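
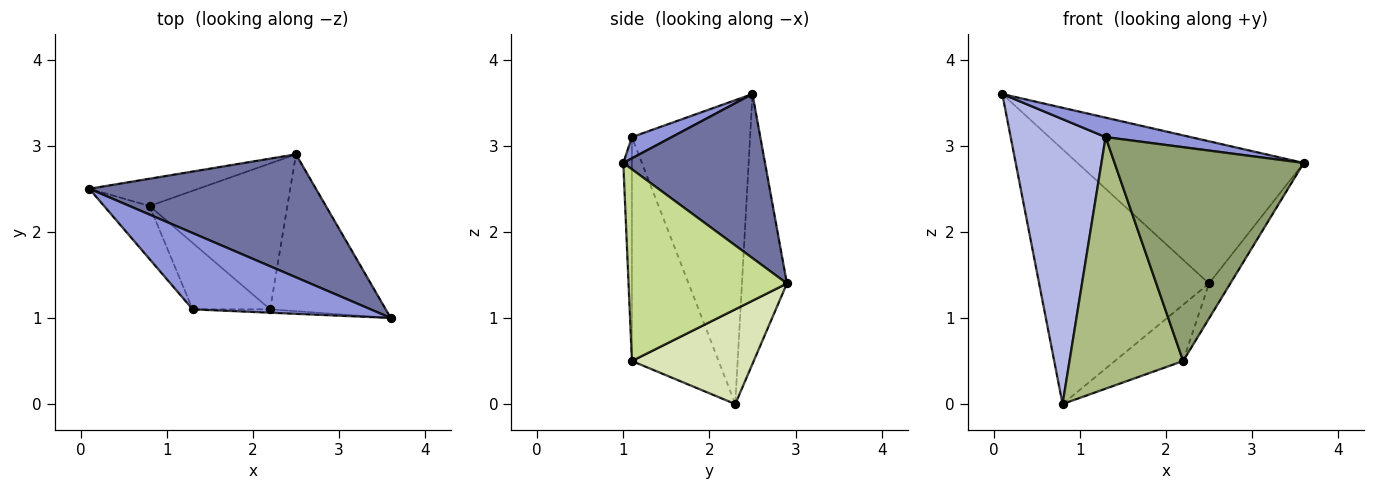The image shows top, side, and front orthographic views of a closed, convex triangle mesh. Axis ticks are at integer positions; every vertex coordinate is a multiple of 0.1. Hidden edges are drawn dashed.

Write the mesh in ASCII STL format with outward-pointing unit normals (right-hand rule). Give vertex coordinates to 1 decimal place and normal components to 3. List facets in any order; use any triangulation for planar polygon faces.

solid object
 facet normal 0.428 0.683 0.591
  outer loop
   vertex 2.5 2.9 1.4
   vertex 0.1 2.5 3.6
   vertex 3.6 1.0 2.8
  endloop
 endfacet
 facet normal -0.255 0.962 -0.103
  outer loop
   vertex 0.8 2.3 0.0
   vertex 0.1 2.5 3.6
   vertex 2.5 2.9 1.4
  endloop
 endfacet
 facet normal 0.115 -0.245 0.963
  outer loop
   vertex 1.3 1.1 3.1
   vertex 3.6 1.0 2.8
   vertex 0.1 2.5 3.6
  endloop
 endfacet
 facet normal -0.774 -0.622 -0.116
  outer loop
   vertex 1.3 1.1 3.1
   vertex 0.1 2.5 3.6
   vertex 0.8 2.3 0.0
  endloop
 endfacet
 facet normal -0.045 -0.999 -0.016
  outer loop
   vertex 2.2 1.1 0.5
   vertex 3.6 1.0 2.8
   vertex 1.3 1.1 3.1
  endloop
 endfacet
 facet normal -0.594 -0.778 -0.205
  outer loop
   vertex 2.2 1.1 0.5
   vertex 1.3 1.1 3.1
   vertex 0.8 2.3 0.0
  endloop
 endfacet
 facet normal 0.851 0.115 -0.513
  outer loop
   vertex 2.2 1.1 0.5
   vertex 2.5 2.9 1.4
   vertex 3.6 1.0 2.8
  endloop
 endfacet
 facet normal 0.540 0.303 -0.785
  outer loop
   vertex 2.2 1.1 0.5
   vertex 0.8 2.3 0.0
   vertex 2.5 2.9 1.4
  endloop
 endfacet
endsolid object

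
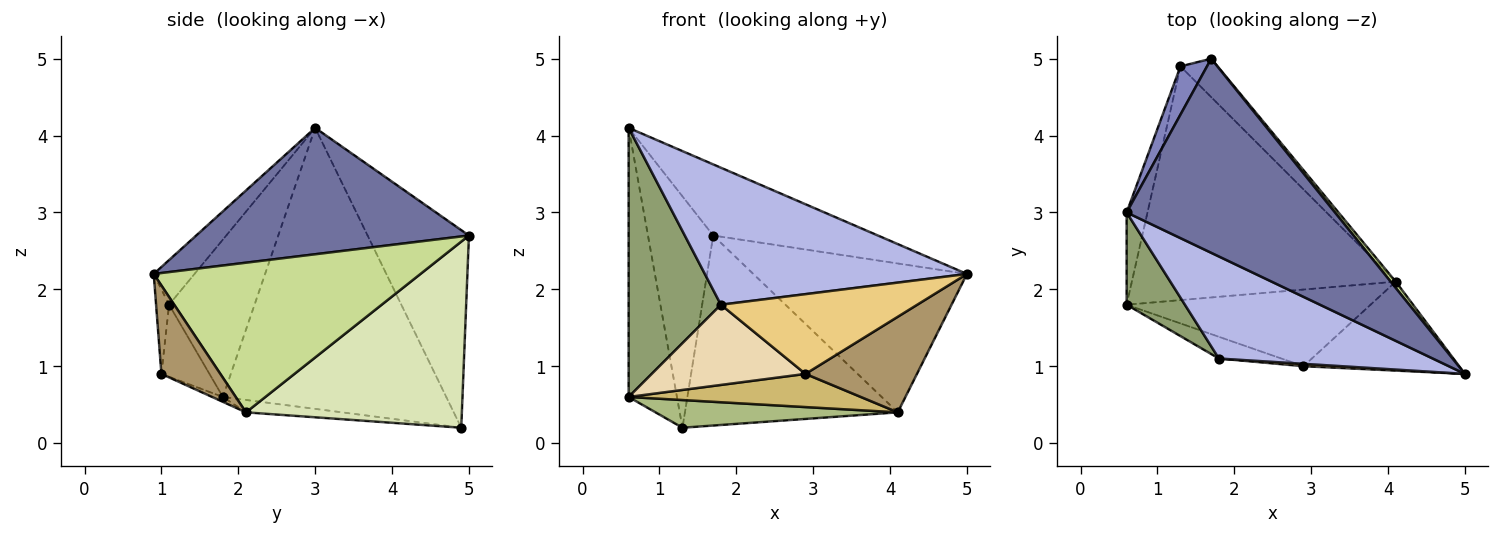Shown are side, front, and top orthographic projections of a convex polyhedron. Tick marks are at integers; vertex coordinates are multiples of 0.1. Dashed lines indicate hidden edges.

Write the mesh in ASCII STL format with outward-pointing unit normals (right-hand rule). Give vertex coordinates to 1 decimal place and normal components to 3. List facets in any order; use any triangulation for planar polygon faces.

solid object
 facet normal 0.495 0.299 0.816
  outer loop
   vertex 1.7 5.0 2.7
   vertex 0.6 3.0 4.1
   vertex 5.0 0.9 2.2
  endloop
 endfacet
 facet normal -0.835 0.538 0.112
  outer loop
   vertex 1.3 4.9 0.2
   vertex 0.6 3.0 4.1
   vertex 1.7 5.0 2.7
  endloop
 endfacet
 facet normal -0.975 0.211 -0.072
  outer loop
   vertex 0.6 1.8 0.6
   vertex 0.6 3.0 4.1
   vertex 1.3 4.9 0.2
  endloop
 endfacet
 facet normal -0.124 -0.796 0.593
  outer loop
   vertex 1.8 1.1 1.8
   vertex 5.0 0.9 2.2
   vertex 0.6 3.0 4.1
  endloop
 endfacet
 facet normal -0.659 -0.711 0.244
  outer loop
   vertex 1.8 1.1 1.8
   vertex 0.6 3.0 4.1
   vertex 0.6 1.8 0.6
  endloop
 endfacet
 facet normal -0.047 -0.117 -0.992
  outer loop
   vertex 4.1 2.1 0.4
   vertex 0.6 1.8 0.6
   vertex 1.3 4.9 0.2
  endloop
 endfacet
 facet normal 0.780 0.625 0.026
  outer loop
   vertex 4.1 2.1 0.4
   vertex 1.7 5.0 2.7
   vertex 5.0 0.9 2.2
  endloop
 endfacet
 facet normal 0.705 0.695 -0.141
  outer loop
   vertex 4.1 2.1 0.4
   vertex 1.3 4.9 0.2
   vertex 1.7 5.0 2.7
  endloop
 endfacet
 facet normal 0.361 -0.683 -0.635
  outer loop
   vertex 2.9 1.0 0.9
   vertex 4.1 2.1 0.4
   vertex 5.0 0.9 2.2
  endloop
 endfacet
 facet normal -0.018 -0.397 -0.918
  outer loop
   vertex 2.9 1.0 0.9
   vertex 0.6 1.8 0.6
   vertex 4.1 2.1 0.4
  endloop
 endfacet
 facet normal -0.066 -0.997 0.030
  outer loop
   vertex 2.9 1.0 0.9
   vertex 5.0 0.9 2.2
   vertex 1.8 1.1 1.8
  endloop
 endfacet
 facet normal -0.289 -0.924 -0.250
  outer loop
   vertex 2.9 1.0 0.9
   vertex 1.8 1.1 1.8
   vertex 0.6 1.8 0.6
  endloop
 endfacet
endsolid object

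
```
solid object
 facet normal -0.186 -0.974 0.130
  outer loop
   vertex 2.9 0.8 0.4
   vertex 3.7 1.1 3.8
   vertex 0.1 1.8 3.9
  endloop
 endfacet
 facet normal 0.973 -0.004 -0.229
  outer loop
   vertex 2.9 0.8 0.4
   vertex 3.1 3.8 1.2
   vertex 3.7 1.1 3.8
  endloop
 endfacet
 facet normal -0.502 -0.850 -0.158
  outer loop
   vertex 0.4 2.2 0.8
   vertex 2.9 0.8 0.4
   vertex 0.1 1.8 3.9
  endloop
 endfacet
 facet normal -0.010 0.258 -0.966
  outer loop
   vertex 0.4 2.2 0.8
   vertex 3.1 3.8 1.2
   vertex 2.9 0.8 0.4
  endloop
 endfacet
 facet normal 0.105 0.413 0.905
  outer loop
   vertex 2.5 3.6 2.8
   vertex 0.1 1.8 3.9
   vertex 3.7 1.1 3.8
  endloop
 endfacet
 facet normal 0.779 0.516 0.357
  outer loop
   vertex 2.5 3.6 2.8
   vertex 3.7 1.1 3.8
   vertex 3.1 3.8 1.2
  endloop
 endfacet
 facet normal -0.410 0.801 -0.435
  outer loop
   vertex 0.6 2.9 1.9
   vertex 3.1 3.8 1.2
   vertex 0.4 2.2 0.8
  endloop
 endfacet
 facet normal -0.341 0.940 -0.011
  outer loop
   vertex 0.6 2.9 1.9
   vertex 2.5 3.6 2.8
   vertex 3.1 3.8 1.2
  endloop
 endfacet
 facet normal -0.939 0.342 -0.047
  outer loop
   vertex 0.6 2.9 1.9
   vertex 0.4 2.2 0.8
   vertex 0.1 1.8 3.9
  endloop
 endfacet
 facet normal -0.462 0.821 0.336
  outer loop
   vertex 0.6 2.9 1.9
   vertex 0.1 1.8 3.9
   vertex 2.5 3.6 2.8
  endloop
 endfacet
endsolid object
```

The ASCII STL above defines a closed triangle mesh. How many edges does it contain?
15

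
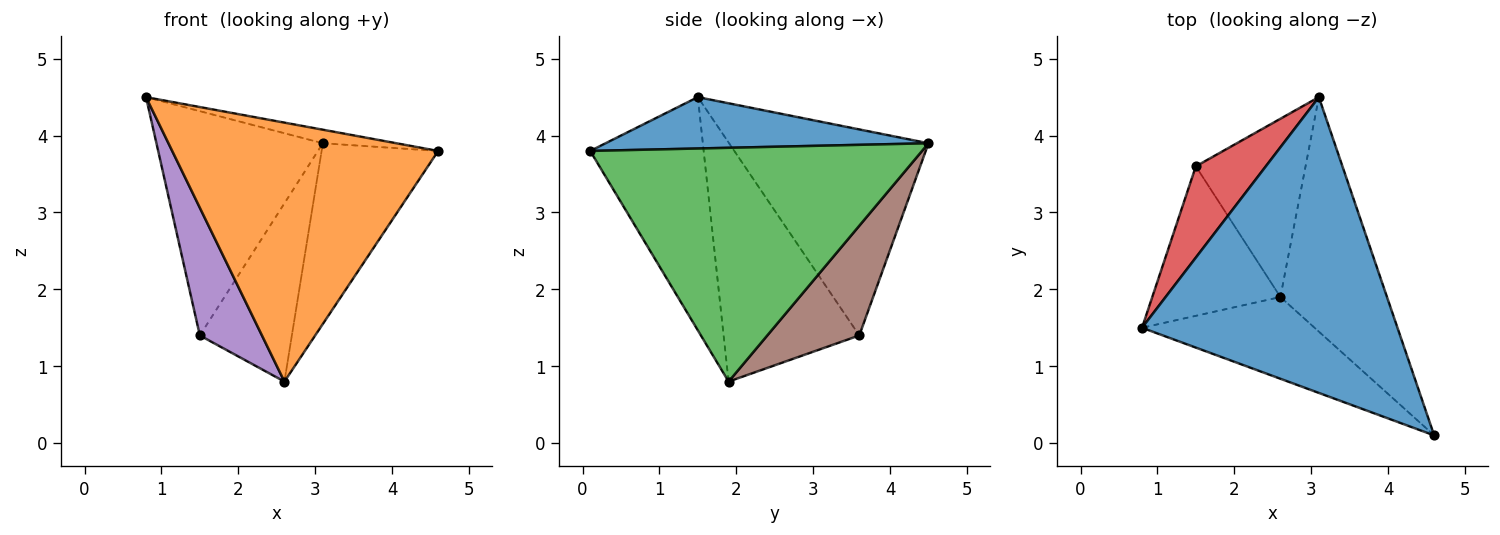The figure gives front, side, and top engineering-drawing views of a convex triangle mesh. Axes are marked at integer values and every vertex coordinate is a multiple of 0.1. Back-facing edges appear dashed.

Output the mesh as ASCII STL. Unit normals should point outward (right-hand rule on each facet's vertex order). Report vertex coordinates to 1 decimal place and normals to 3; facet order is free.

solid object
 facet normal 0.197 0.045 0.979
  outer loop
   vertex 3.1 4.5 3.9
   vertex 0.8 1.5 4.5
   vertex 4.6 0.1 3.8
  endloop
 endfacet
 facet normal -0.377 -0.883 -0.279
  outer loop
   vertex 2.6 1.9 0.8
   vertex 4.6 0.1 3.8
   vertex 0.8 1.5 4.5
  endloop
 endfacet
 facet normal 0.867 0.304 -0.395
  outer loop
   vertex 2.6 1.9 0.8
   vertex 3.1 4.5 3.9
   vertex 4.6 0.1 3.8
  endloop
 endfacet
 facet normal -0.743 0.620 0.252
  outer loop
   vertex 1.5 3.6 1.4
   vertex 0.8 1.5 4.5
   vertex 3.1 4.5 3.9
  endloop
 endfacet
 facet normal -0.817 -0.374 -0.438
  outer loop
   vertex 1.5 3.6 1.4
   vertex 2.6 1.9 0.8
   vertex 0.8 1.5 4.5
  endloop
 endfacet
 facet normal 0.577 0.577 -0.577
  outer loop
   vertex 1.5 3.6 1.4
   vertex 3.1 4.5 3.9
   vertex 2.6 1.9 0.8
  endloop
 endfacet
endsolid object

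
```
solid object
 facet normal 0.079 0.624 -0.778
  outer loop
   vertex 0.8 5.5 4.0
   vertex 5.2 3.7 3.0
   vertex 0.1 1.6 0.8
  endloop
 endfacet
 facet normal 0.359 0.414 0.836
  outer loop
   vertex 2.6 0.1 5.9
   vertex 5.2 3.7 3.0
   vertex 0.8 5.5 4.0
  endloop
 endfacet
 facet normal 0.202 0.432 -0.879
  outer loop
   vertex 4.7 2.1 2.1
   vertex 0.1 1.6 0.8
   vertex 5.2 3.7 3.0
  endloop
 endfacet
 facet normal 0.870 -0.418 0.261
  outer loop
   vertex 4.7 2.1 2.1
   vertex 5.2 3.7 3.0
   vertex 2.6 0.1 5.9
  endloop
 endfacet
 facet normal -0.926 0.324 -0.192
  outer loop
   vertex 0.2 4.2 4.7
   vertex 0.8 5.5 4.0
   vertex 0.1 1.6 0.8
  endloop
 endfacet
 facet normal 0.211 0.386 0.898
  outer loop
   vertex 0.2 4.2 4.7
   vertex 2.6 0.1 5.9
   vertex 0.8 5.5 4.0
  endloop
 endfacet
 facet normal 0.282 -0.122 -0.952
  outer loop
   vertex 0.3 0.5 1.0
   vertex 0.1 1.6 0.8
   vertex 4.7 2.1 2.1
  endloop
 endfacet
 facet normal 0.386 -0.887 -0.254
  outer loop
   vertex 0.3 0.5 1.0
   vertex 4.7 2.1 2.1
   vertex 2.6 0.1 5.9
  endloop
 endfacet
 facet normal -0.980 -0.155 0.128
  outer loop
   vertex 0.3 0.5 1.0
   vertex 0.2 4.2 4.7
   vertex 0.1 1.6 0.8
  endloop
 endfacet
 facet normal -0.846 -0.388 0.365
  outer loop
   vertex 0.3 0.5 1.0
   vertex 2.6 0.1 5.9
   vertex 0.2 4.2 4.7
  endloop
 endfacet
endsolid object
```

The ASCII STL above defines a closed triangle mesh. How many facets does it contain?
10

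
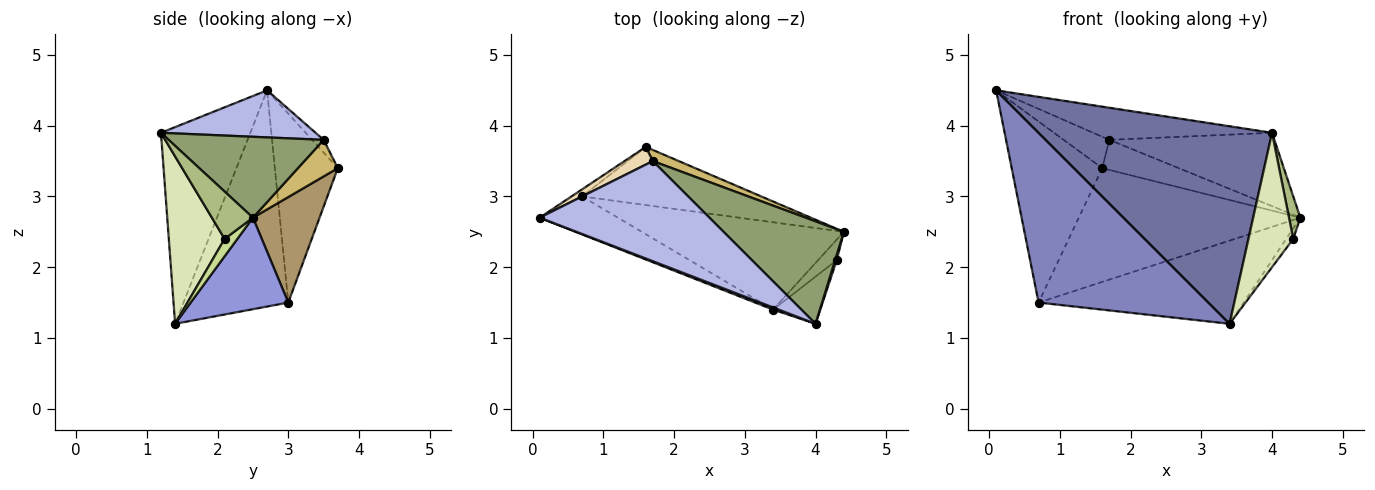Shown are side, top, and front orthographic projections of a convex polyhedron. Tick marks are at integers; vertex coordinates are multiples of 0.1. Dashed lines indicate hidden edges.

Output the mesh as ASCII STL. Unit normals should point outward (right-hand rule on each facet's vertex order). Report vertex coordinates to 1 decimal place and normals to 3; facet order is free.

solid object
 facet normal -0.358 -0.934 0.010
  outer loop
   vertex 3.4 1.4 1.2
   vertex 4.0 1.2 3.9
   vertex 0.1 2.7 4.5
  endloop
 endfacet
 facet normal -0.516 -0.836 -0.187
  outer loop
   vertex 0.7 3.0 1.5
   vertex 3.4 1.4 1.2
   vertex 0.1 2.7 4.5
  endloop
 endfacet
 facet normal 0.312 0.655 -0.688
  outer loop
   vertex 0.7 3.0 1.5
   vertex 4.4 2.5 2.7
   vertex 3.4 1.4 1.2
  endloop
 endfacet
 facet normal 0.255 0.295 0.921
  outer loop
   vertex 1.7 3.5 3.8
   vertex 0.1 2.7 4.5
   vertex 4.0 1.2 3.9
  endloop
 endfacet
 facet normal 0.480 0.511 0.713
  outer loop
   vertex 1.7 3.5 3.8
   vertex 4.0 1.2 3.9
   vertex 4.4 2.5 2.7
  endloop
 endfacet
 facet normal 0.963 -0.266 0.033
  outer loop
   vertex 4.3 2.1 2.4
   vertex 4.4 2.5 2.7
   vertex 4.0 1.2 3.9
  endloop
 endfacet
 facet normal 0.637 0.354 -0.684
  outer loop
   vertex 4.3 2.1 2.4
   vertex 3.4 1.4 1.2
   vertex 4.4 2.5 2.7
  endloop
 endfacet
 facet normal 0.762 -0.611 -0.215
  outer loop
   vertex 4.3 2.1 2.4
   vertex 4.0 1.2 3.9
   vertex 3.4 1.4 1.2
  endloop
 endfacet
 facet normal 0.259 0.860 -0.439
  outer loop
   vertex 1.6 3.7 3.4
   vertex 4.4 2.5 2.7
   vertex 0.7 3.0 1.5
  endloop
 endfacet
 facet normal 0.439 0.843 0.312
  outer loop
   vertex 1.6 3.7 3.4
   vertex 1.7 3.5 3.8
   vertex 4.4 2.5 2.7
  endloop
 endfacet
 facet normal -0.571 0.821 -0.032
  outer loop
   vertex 1.6 3.7 3.4
   vertex 0.7 3.0 1.5
   vertex 0.1 2.7 4.5
  endloop
 endfacet
 facet normal -0.216 0.851 0.479
  outer loop
   vertex 1.6 3.7 3.4
   vertex 0.1 2.7 4.5
   vertex 1.7 3.5 3.8
  endloop
 endfacet
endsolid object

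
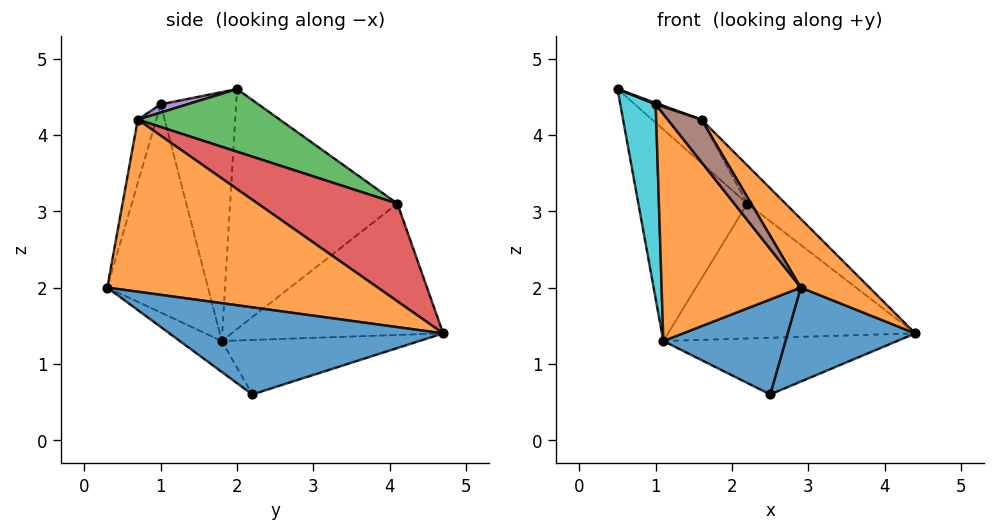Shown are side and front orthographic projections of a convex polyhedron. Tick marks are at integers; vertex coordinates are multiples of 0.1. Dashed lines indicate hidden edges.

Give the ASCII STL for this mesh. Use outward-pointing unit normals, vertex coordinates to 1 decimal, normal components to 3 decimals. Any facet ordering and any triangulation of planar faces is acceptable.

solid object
 facet normal 0.697 -0.325 -0.640
  outer loop
   vertex 2.5 2.2 0.6
   vertex 4.4 4.7 1.4
   vertex 2.9 0.3 2.0
  endloop
 endfacet
 facet normal 0.825 -0.209 0.525
  outer loop
   vertex 1.6 0.7 4.2
   vertex 2.9 0.3 2.0
   vertex 4.4 4.7 1.4
  endloop
 endfacet
 facet normal 0.517 0.180 0.837
  outer loop
   vertex 2.2 4.1 3.1
   vertex 0.5 2.0 4.6
   vertex 1.6 0.7 4.2
  endloop
 endfacet
 facet normal 0.577 0.158 0.802
  outer loop
   vertex 2.2 4.1 3.1
   vertex 1.6 0.7 4.2
   vertex 4.4 4.7 1.4
  endloop
 endfacet
 facet normal 0.297 -0.042 0.954
  outer loop
   vertex 1.0 1.0 4.4
   vertex 1.6 0.7 4.2
   vertex 0.5 2.0 4.6
  endloop
 endfacet
 facet normal -0.476 -0.871 -0.123
  outer loop
   vertex 1.0 1.0 4.4
   vertex 2.9 0.3 2.0
   vertex 1.6 0.7 4.2
  endloop
 endfacet
 facet normal -0.491 0.581 -0.650
  outer loop
   vertex 1.1 1.8 1.3
   vertex 4.4 4.7 1.4
   vertex 2.5 2.2 0.6
  endloop
 endfacet
 facet normal -0.564 0.659 -0.497
  outer loop
   vertex 1.1 1.8 1.3
   vertex 2.2 4.1 3.1
   vertex 4.4 4.7 1.4
  endloop
 endfacet
 facet normal -0.824 0.537 -0.182
  outer loop
   vertex 1.1 1.8 1.3
   vertex 0.5 2.0 4.6
   vertex 2.2 4.1 3.1
  endloop
 endfacet
 facet normal -0.897 -0.421 -0.138
  outer loop
   vertex 1.1 1.8 1.3
   vertex 1.0 1.0 4.4
   vertex 0.5 2.0 4.6
  endloop
 endfacet
 facet normal -0.209 -0.608 -0.766
  outer loop
   vertex 1.1 1.8 1.3
   vertex 2.5 2.2 0.6
   vertex 2.9 0.3 2.0
  endloop
 endfacet
 facet normal -0.572 -0.790 -0.222
  outer loop
   vertex 1.1 1.8 1.3
   vertex 2.9 0.3 2.0
   vertex 1.0 1.0 4.4
  endloop
 endfacet
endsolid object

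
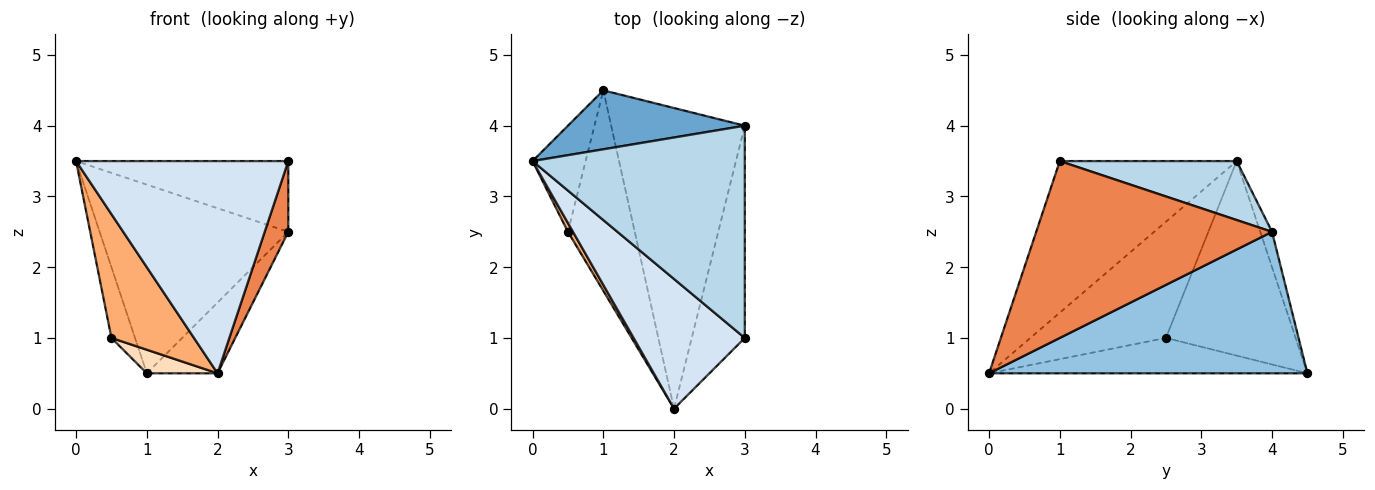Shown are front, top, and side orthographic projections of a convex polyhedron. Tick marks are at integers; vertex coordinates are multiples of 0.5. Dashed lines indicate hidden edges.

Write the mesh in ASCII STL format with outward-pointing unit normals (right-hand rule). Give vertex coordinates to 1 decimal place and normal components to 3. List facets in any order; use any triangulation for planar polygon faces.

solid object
 facet normal -0.060 0.953 0.298
  outer loop
   vertex 1.0 4.5 0.5
   vertex 0.0 3.5 3.5
   vertex 3.0 4.0 2.5
  endloop
 endfacet
 facet normal 0.718 0.159 -0.678
  outer loop
   vertex 1.0 4.5 0.5
   vertex 3.0 4.0 2.5
   vertex 2.0 0.0 0.5
  endloop
 endfacet
 facet normal 0.255 0.306 0.917
  outer loop
   vertex 3.0 1.0 3.5
   vertex 3.0 4.0 2.5
   vertex 0.0 3.5 3.5
  endloop
 endfacet
 facet normal -0.580 -0.695 0.425
  outer loop
   vertex 3.0 1.0 3.5
   vertex 0.0 3.5 3.5
   vertex 2.0 0.0 0.5
  endloop
 endfacet
 facet normal 0.953 -0.095 -0.286
  outer loop
   vertex 3.0 1.0 3.5
   vertex 2.0 0.0 0.5
   vertex 3.0 4.0 2.5
  endloop
 endfacet
 facet normal -0.854 -0.520 0.037
  outer loop
   vertex 0.5 2.5 1.0
   vertex 2.0 0.0 0.5
   vertex 0.0 3.5 3.5
  endloop
 endfacet
 facet normal -0.950 0.173 -0.259
  outer loop
   vertex 0.5 2.5 1.0
   vertex 0.0 3.5 3.5
   vertex 1.0 4.5 0.5
  endloop
 endfacet
 facet normal -0.465 -0.103 -0.879
  outer loop
   vertex 0.5 2.5 1.0
   vertex 1.0 4.5 0.5
   vertex 2.0 0.0 0.5
  endloop
 endfacet
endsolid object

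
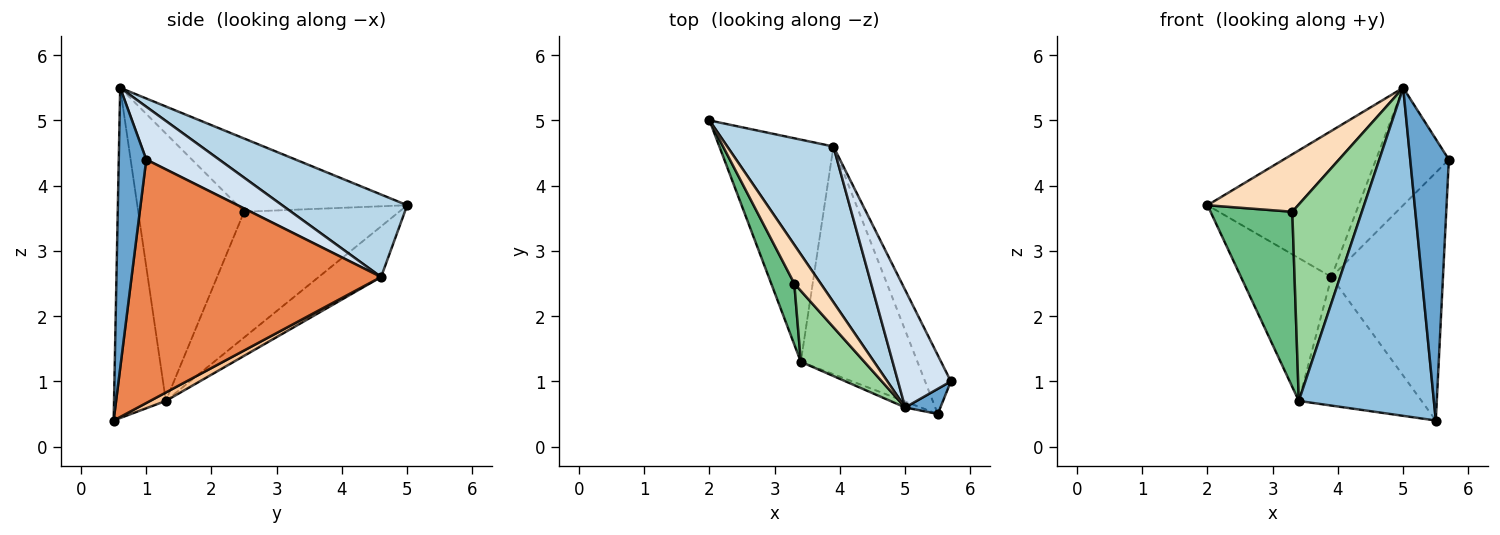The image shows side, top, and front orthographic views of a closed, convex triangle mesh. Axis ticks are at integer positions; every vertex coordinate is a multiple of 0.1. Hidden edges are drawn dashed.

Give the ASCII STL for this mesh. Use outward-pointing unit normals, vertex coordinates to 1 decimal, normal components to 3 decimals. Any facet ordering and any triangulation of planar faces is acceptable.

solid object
 facet normal 0.578 -0.812 0.073
  outer loop
   vertex 5.5 0.5 0.4
   vertex 5.7 1.0 4.4
   vertex 5.0 0.6 5.5
  endloop
 endfacet
 facet normal -0.358 -0.934 -0.017
  outer loop
   vertex 3.4 1.3 0.7
   vertex 5.5 0.5 0.4
   vertex 5.0 0.6 5.5
  endloop
 endfacet
 facet normal 0.493 0.596 0.635
  outer loop
   vertex 3.9 4.6 2.6
   vertex 2.0 5.0 3.7
   vertex 5.0 0.6 5.5
  endloop
 endfacet
 facet normal 0.577 0.577 0.577
  outer loop
   vertex 3.9 4.6 2.6
   vertex 5.0 0.6 5.5
   vertex 5.7 1.0 4.4
  endloop
 endfacet
 facet normal 0.909 0.406 -0.096
  outer loop
   vertex 3.9 4.6 2.6
   vertex 5.7 1.0 4.4
   vertex 5.5 0.5 0.4
  endloop
 endfacet
 facet normal -0.350 0.507 -0.788
  outer loop
   vertex 3.9 4.6 2.6
   vertex 3.4 1.3 0.7
   vertex 2.0 5.0 3.7
  endloop
 endfacet
 facet normal 0.063 0.491 -0.869
  outer loop
   vertex 3.9 4.6 2.6
   vertex 5.5 0.5 0.4
   vertex 3.4 1.3 0.7
  endloop
 endfacet
 facet normal -0.841 -0.449 0.303
  outer loop
   vertex 3.3 2.5 3.6
   vertex 5.0 0.6 5.5
   vertex 2.0 5.0 3.7
  endloop
 endfacet
 facet normal -0.873 -0.460 0.160
  outer loop
   vertex 3.3 2.5 3.6
   vertex 2.0 5.0 3.7
   vertex 3.4 1.3 0.7
  endloop
 endfacet
 facet normal -0.820 -0.539 0.195
  outer loop
   vertex 3.3 2.5 3.6
   vertex 3.4 1.3 0.7
   vertex 5.0 0.6 5.5
  endloop
 endfacet
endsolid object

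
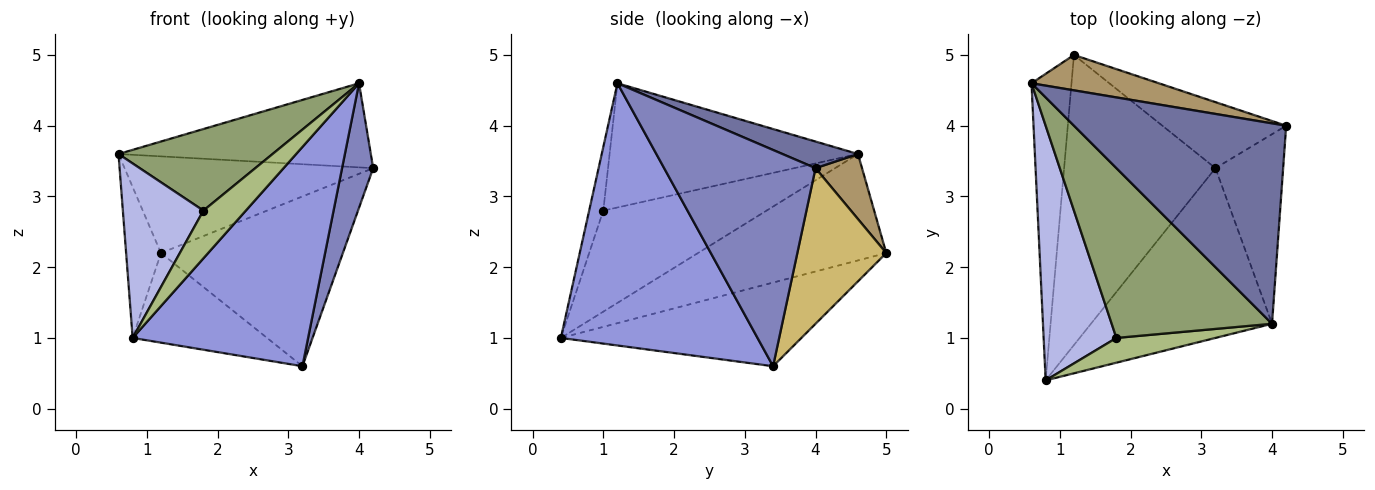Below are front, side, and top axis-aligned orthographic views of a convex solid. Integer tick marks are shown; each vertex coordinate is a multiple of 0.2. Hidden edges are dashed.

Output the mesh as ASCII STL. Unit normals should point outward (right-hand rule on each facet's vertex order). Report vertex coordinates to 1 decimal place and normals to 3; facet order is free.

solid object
 facet normal 0.115 0.384 0.916
  outer loop
   vertex 4.0 1.2 4.6
   vertex 4.2 4.0 3.4
   vertex 0.6 4.6 3.6
  endloop
 endfacet
 facet normal 0.936 -0.193 -0.293
  outer loop
   vertex 3.2 3.4 0.6
   vertex 4.2 4.0 3.4
   vertex 4.0 1.2 4.6
  endloop
 endfacet
 facet normal 0.663 -0.592 -0.458
  outer loop
   vertex 3.2 3.4 0.6
   vertex 4.0 1.2 4.6
   vertex 0.8 0.4 1.0
  endloop
 endfacet
 facet normal -0.753 -0.372 0.542
  outer loop
   vertex 1.8 1.0 2.8
   vertex 0.6 4.6 3.6
   vertex 0.8 0.4 1.0
  endloop
 endfacet
 facet normal -0.572 -0.355 0.739
  outer loop
   vertex 1.8 1.0 2.8
   vertex 4.0 1.2 4.6
   vertex 0.6 4.6 3.6
  endloop
 endfacet
 facet normal -0.284 -0.851 0.441
  outer loop
   vertex 1.8 1.0 2.8
   vertex 0.8 0.4 1.0
   vertex 4.0 1.2 4.6
  endloop
 endfacet
 facet normal -0.922 0.171 -0.347
  outer loop
   vertex 1.2 5.0 2.2
   vertex 0.8 0.4 1.0
   vertex 0.6 4.6 3.6
  endloop
 endfacet
 facet normal -0.467 0.261 -0.845
  outer loop
   vertex 1.2 5.0 2.2
   vertex 3.2 3.4 0.6
   vertex 0.8 0.4 1.0
  endloop
 endfacet
 facet normal 0.173 0.925 0.338
  outer loop
   vertex 1.2 5.0 2.2
   vertex 0.6 4.6 3.6
   vertex 4.2 4.0 3.4
  endloop
 endfacet
 facet normal 0.415 0.848 -0.330
  outer loop
   vertex 1.2 5.0 2.2
   vertex 4.2 4.0 3.4
   vertex 3.2 3.4 0.6
  endloop
 endfacet
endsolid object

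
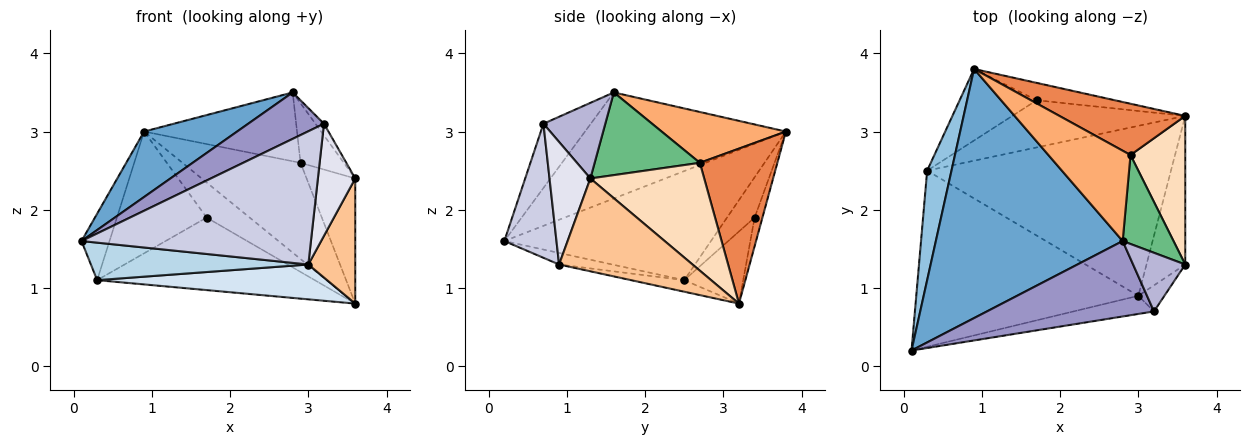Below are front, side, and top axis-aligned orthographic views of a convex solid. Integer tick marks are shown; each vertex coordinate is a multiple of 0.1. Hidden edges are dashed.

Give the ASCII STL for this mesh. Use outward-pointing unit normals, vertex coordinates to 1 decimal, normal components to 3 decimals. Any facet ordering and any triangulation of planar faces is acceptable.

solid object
 facet normal -0.481 -0.223 0.848
  outer loop
   vertex 2.8 1.6 3.5
   vertex 0.9 3.8 3.0
   vertex 0.1 0.2 1.6
  endloop
 endfacet
 facet normal -0.968 0.131 0.216
  outer loop
   vertex 0.3 2.5 1.1
   vertex 0.1 0.2 1.6
   vertex 0.9 3.8 3.0
  endloop
 endfacet
 facet normal -0.051 -0.208 -0.977
  outer loop
   vertex 0.3 2.5 1.1
   vertex 3.0 0.9 1.3
   vertex 0.1 0.2 1.6
  endloop
 endfacet
 facet normal -0.046 -0.201 -0.979
  outer loop
   vertex 0.3 2.5 1.1
   vertex 3.6 3.2 0.8
   vertex 3.0 0.9 1.3
  endloop
 endfacet
 facet normal 0.501 0.764 0.407
  outer loop
   vertex 2.9 2.7 2.6
   vertex 3.6 3.2 0.8
   vertex 0.9 3.8 3.0
  endloop
 endfacet
 facet normal 0.442 0.544 0.714
  outer loop
   vertex 2.9 2.7 2.6
   vertex 0.9 3.8 3.0
   vertex 2.8 1.6 3.5
  endloop
 endfacet
 facet normal 0.878 -0.309 -0.367
  outer loop
   vertex 3.6 1.3 2.4
   vertex 3.0 0.9 1.3
   vertex 3.6 3.2 0.8
  endloop
 endfacet
 facet normal 0.833 0.356 0.423
  outer loop
   vertex 3.6 1.3 2.4
   vertex 3.6 3.2 0.8
   vertex 2.9 2.7 2.6
  endloop
 endfacet
 facet normal 0.804 0.331 0.494
  outer loop
   vertex 3.6 1.3 2.4
   vertex 2.9 2.7 2.6
   vertex 2.8 1.6 3.5
  endloop
 endfacet
 facet normal -0.161 0.884 -0.438
  outer loop
   vertex 1.7 3.4 1.9
   vertex 0.9 3.8 3.0
   vertex 3.6 3.2 0.8
  endloop
 endfacet
 facet normal -0.222 0.817 -0.532
  outer loop
   vertex 1.7 3.4 1.9
   vertex 3.6 3.2 0.8
   vertex 0.3 2.5 1.1
  endloop
 endfacet
 facet normal -0.256 0.834 -0.489
  outer loop
   vertex 1.7 3.4 1.9
   vertex 0.3 2.5 1.1
   vertex 0.9 3.8 3.0
  endloop
 endfacet
 facet normal -0.311 -0.498 0.809
  outer loop
   vertex 3.2 0.7 3.1
   vertex 2.8 1.6 3.5
   vertex 0.1 0.2 1.6
  endloop
 endfacet
 facet normal 0.818 0.113 0.564
  outer loop
   vertex 3.2 0.7 3.1
   vertex 3.6 1.3 2.4
   vertex 2.8 1.6 3.5
  endloop
 endfacet
 facet normal 0.220 -0.967 -0.132
  outer loop
   vertex 3.2 0.7 3.1
   vertex 0.1 0.2 1.6
   vertex 3.0 0.9 1.3
  endloop
 endfacet
 facet normal 0.729 -0.667 -0.155
  outer loop
   vertex 3.2 0.7 3.1
   vertex 3.0 0.9 1.3
   vertex 3.6 1.3 2.4
  endloop
 endfacet
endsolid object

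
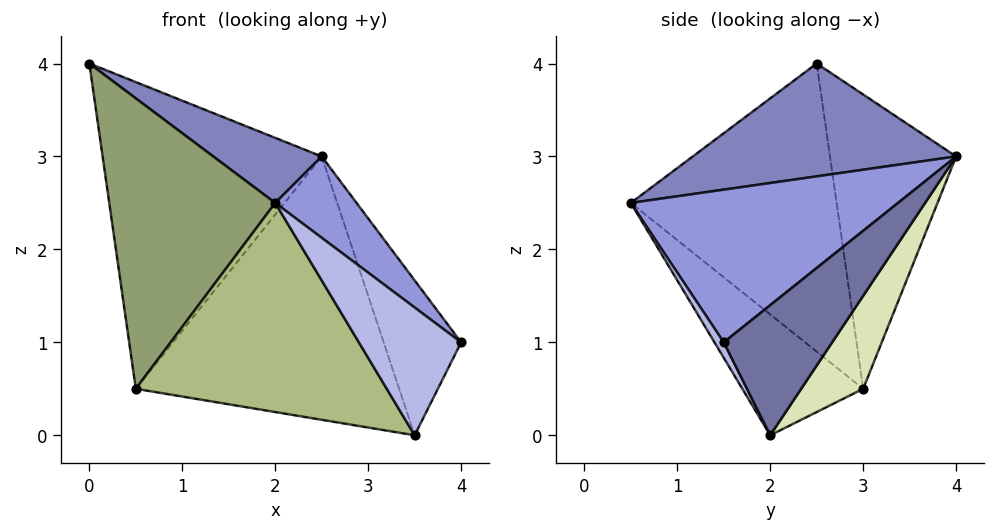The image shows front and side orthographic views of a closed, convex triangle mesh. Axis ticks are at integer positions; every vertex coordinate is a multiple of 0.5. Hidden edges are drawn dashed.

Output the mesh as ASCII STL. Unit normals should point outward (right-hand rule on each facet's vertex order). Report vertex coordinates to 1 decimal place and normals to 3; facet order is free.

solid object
 facet normal 0.808 0.577 -0.115
  outer loop
   vertex 3.5 2.0 0.0
   vertex 2.5 4.0 3.0
   vertex 4.0 1.5 1.0
  endloop
 endfacet
 facet normal 0.461 -0.190 0.867
  outer loop
   vertex 2.0 0.5 2.5
   vertex 2.5 4.0 3.0
   vertex 0.0 2.5 4.0
  endloop
 endfacet
 facet normal 0.649 -0.198 0.734
  outer loop
   vertex 2.0 0.5 2.5
   vertex 4.0 1.5 1.0
   vertex 2.5 4.0 3.0
  endloop
 endfacet
 facet normal 0.080 -0.875 -0.477
  outer loop
   vertex 2.0 0.5 2.5
   vertex 3.5 2.0 0.0
   vertex 4.0 1.5 1.0
  endloop
 endfacet
 facet normal -0.763 -0.615 -0.197
  outer loop
   vertex 0.5 3.0 0.5
   vertex 2.0 0.5 2.5
   vertex 0.0 2.5 4.0
  endloop
 endfacet
 facet normal -0.339 -0.703 -0.625
  outer loop
   vertex 0.5 3.0 0.5
   vertex 3.5 2.0 0.0
   vertex 2.0 0.5 2.5
  endloop
 endfacet
 facet normal -0.498 0.865 0.052
  outer loop
   vertex 0.5 3.0 0.5
   vertex 0.0 2.5 4.0
   vertex 2.5 4.0 3.0
  endloop
 endfacet
 facet normal 0.199 0.845 -0.497
  outer loop
   vertex 0.5 3.0 0.5
   vertex 2.5 4.0 3.0
   vertex 3.5 2.0 0.0
  endloop
 endfacet
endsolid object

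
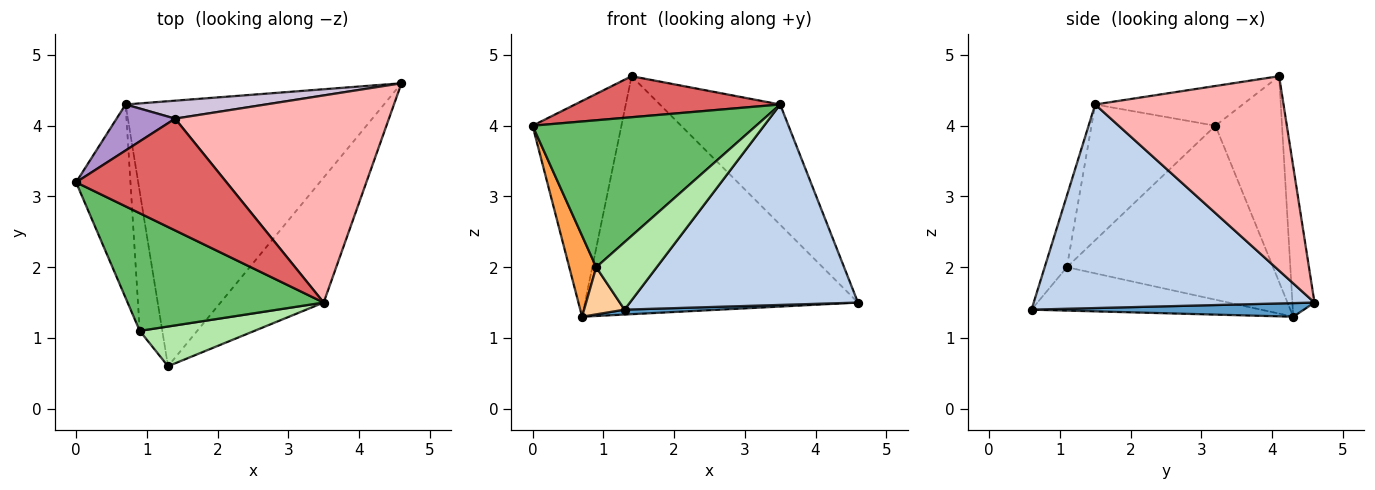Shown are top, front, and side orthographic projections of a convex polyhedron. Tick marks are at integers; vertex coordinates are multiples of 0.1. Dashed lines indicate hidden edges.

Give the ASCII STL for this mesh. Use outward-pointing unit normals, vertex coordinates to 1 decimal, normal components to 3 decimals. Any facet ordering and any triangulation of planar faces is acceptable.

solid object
 facet normal 0.053 -0.018 -0.998
  outer loop
   vertex 0.7 4.3 1.3
   vertex 4.6 4.6 1.5
   vertex 1.3 0.6 1.4
  endloop
 endfacet
 facet normal 0.722 -0.587 -0.366
  outer loop
   vertex 3.5 1.5 4.3
   vertex 1.3 0.6 1.4
   vertex 4.6 4.6 1.5
  endloop
 endfacet
 facet normal -0.947 -0.124 -0.296
  outer loop
   vertex 0.9 1.1 2.0
   vertex 0.0 3.2 4.0
   vertex 0.7 4.3 1.3
  endloop
 endfacet
 facet normal -0.877 -0.154 -0.456
  outer loop
   vertex 0.9 1.1 2.0
   vertex 0.7 4.3 1.3
   vertex 1.3 0.6 1.4
  endloop
 endfacet
 facet normal -0.397 -0.716 0.574
  outer loop
   vertex 0.9 1.1 2.0
   vertex 3.5 1.5 4.3
   vertex 0.0 3.2 4.0
  endloop
 endfacet
 facet normal -0.301 -0.822 0.484
  outer loop
   vertex 0.9 1.1 2.0
   vertex 1.3 0.6 1.4
   vertex 3.5 1.5 4.3
  endloop
 endfacet
 facet normal -0.241 -0.334 0.911
  outer loop
   vertex 1.4 4.1 4.7
   vertex 0.0 3.2 4.0
   vertex 3.5 1.5 4.3
  endloop
 endfacet
 facet normal 0.618 0.395 0.680
  outer loop
   vertex 1.4 4.1 4.7
   vertex 3.5 1.5 4.3
   vertex 4.6 4.6 1.5
  endloop
 endfacet
 facet normal -0.591 0.789 0.168
  outer loop
   vertex 1.4 4.1 4.7
   vertex 0.7 4.3 1.3
   vertex 0.0 3.2 4.0
  endloop
 endfacet
 facet normal -0.080 0.994 0.075
  outer loop
   vertex 1.4 4.1 4.7
   vertex 4.6 4.6 1.5
   vertex 0.7 4.3 1.3
  endloop
 endfacet
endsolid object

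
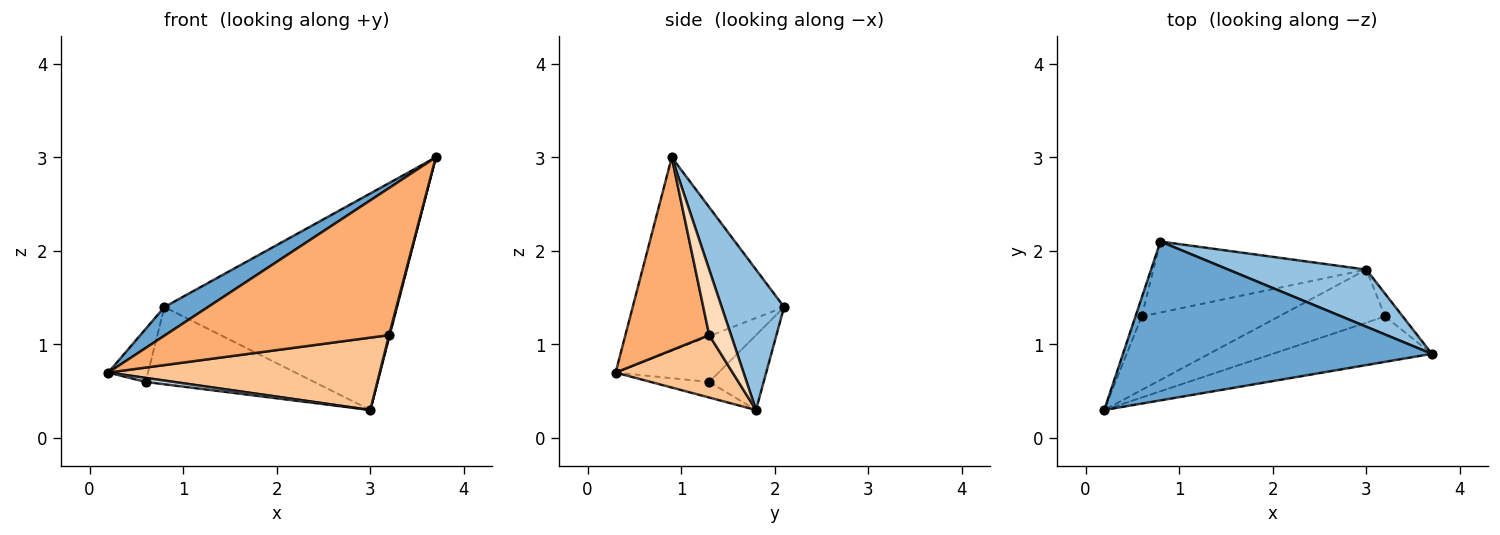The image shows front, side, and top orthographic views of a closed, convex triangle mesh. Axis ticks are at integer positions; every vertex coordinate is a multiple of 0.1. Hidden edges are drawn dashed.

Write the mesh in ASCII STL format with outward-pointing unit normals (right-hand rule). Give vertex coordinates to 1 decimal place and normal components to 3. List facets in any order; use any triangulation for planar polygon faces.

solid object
 facet normal -0.525 -0.151 0.838
  outer loop
   vertex 0.8 2.1 1.4
   vertex 0.2 0.3 0.7
   vertex 3.7 0.9 3.0
  endloop
 endfacet
 facet normal 0.251 0.936 0.247
  outer loop
   vertex 3.0 1.8 0.3
   vertex 0.8 2.1 1.4
   vertex 3.7 0.9 3.0
  endloop
 endfacet
 facet normal -0.925 0.358 -0.126
  outer loop
   vertex 0.6 1.3 0.6
   vertex 0.2 0.3 0.7
   vertex 0.8 2.1 1.4
  endloop
 endfacet
 facet normal -0.113 -0.054 -0.992
  outer loop
   vertex 0.6 1.3 0.6
   vertex 3.0 1.8 0.3
   vertex 0.2 0.3 0.7
  endloop
 endfacet
 facet normal -0.232 0.716 -0.658
  outer loop
   vertex 0.6 1.3 0.6
   vertex 0.8 2.1 1.4
   vertex 3.0 1.8 0.3
  endloop
 endfacet
 facet normal 0.337 -0.900 -0.278
  outer loop
   vertex 3.2 1.3 1.1
   vertex 3.7 0.9 3.0
   vertex 0.2 0.3 0.7
  endloop
 endfacet
 facet normal 0.328 -0.762 -0.558
  outer loop
   vertex 3.2 1.3 1.1
   vertex 0.2 0.3 0.7
   vertex 3.0 1.8 0.3
  endloop
 endfacet
 facet normal 0.965 -0.031 -0.260
  outer loop
   vertex 3.2 1.3 1.1
   vertex 3.0 1.8 0.3
   vertex 3.7 0.9 3.0
  endloop
 endfacet
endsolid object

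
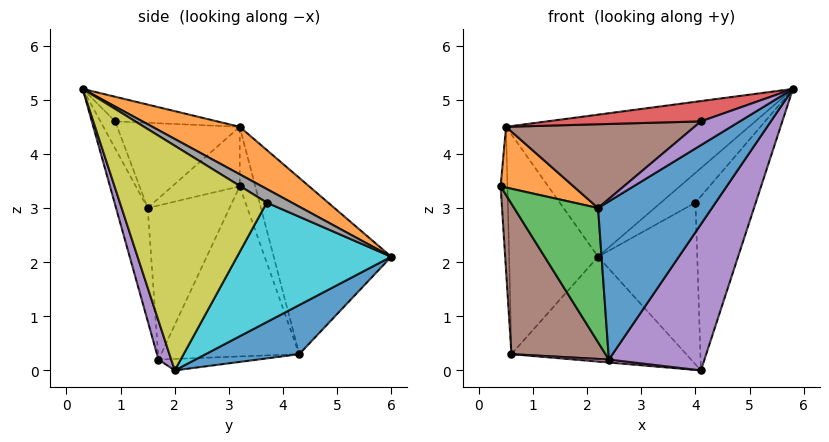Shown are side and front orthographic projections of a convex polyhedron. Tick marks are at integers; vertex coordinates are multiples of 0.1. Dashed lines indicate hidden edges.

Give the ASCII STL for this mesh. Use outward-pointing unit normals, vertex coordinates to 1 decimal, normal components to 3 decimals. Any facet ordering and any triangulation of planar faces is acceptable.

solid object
 facet normal 0.295 0.550 -0.781
  outer loop
   vertex 0.6 4.3 0.3
   vertex 2.2 6.0 2.1
   vertex 4.1 2.0 0.0
  endloop
 endfacet
 facet normal 0.203 0.564 0.801
  outer loop
   vertex 0.5 3.2 4.5
   vertex 5.8 0.3 5.2
   vertex 2.2 6.0 2.1
  endloop
 endfacet
 facet normal -0.913 0.400 0.083
  outer loop
   vertex 0.5 3.2 4.5
   vertex 0.6 4.3 0.3
   vertex 0.4 3.2 3.4
  endloop
 endfacet
 facet normal -0.790 0.598 0.138
  outer loop
   vertex 0.5 3.2 4.5
   vertex 2.2 6.0 2.1
   vertex 0.6 4.3 0.3
  endloop
 endfacet
 facet normal 0.124 -0.931 -0.345
  outer loop
   vertex 2.4 1.7 0.2
   vertex 4.1 2.0 0.0
   vertex 5.8 0.3 5.2
  endloop
 endfacet
 facet normal -0.801 -0.545 -0.245
  outer loop
   vertex 2.4 1.7 0.2
   vertex 0.4 3.2 3.4
   vertex 0.6 4.3 0.3
  endloop
 endfacet
 facet normal -0.110 -0.038 -0.993
  outer loop
   vertex 2.4 1.7 0.2
   vertex 0.6 4.3 0.3
   vertex 4.1 2.0 0.0
  endloop
 endfacet
 facet normal 0.455 0.630 0.630
  outer loop
   vertex 4.0 3.7 3.1
   vertex 2.2 6.0 2.1
   vertex 5.8 0.3 5.2
  endloop
 endfacet
 facet normal 0.911 0.374 -0.176
  outer loop
   vertex 4.0 3.7 3.1
   vertex 5.8 0.3 5.2
   vertex 4.1 2.0 0.0
  endloop
 endfacet
 facet normal 0.812 0.522 -0.260
  outer loop
   vertex 4.0 3.7 3.1
   vertex 4.1 2.0 0.0
   vertex 2.2 6.0 2.1
  endloop
 endfacet
 facet normal -0.266 -0.960 -0.088
  outer loop
   vertex 2.2 1.5 3.0
   vertex 2.4 1.7 0.2
   vertex 5.8 0.3 5.2
  endloop
 endfacet
 facet normal -0.678 -0.732 0.062
  outer loop
   vertex 2.2 1.5 3.0
   vertex 0.5 3.2 4.5
   vertex 0.4 3.2 3.4
  endloop
 endfacet
 facet normal -0.695 -0.712 -0.100
  outer loop
   vertex 2.2 1.5 3.0
   vertex 0.4 3.2 3.4
   vertex 2.4 1.7 0.2
  endloop
 endfacet
 facet normal -0.446 -0.672 0.591
  outer loop
   vertex 4.1 0.9 4.6
   vertex 5.8 0.3 5.2
   vertex 0.5 3.2 4.5
  endloop
 endfacet
 facet normal -0.354 -0.933 0.071
  outer loop
   vertex 4.1 0.9 4.6
   vertex 2.2 1.5 3.0
   vertex 5.8 0.3 5.2
  endloop
 endfacet
 facet normal -0.517 -0.796 0.316
  outer loop
   vertex 4.1 0.9 4.6
   vertex 0.5 3.2 4.5
   vertex 2.2 1.5 3.0
  endloop
 endfacet
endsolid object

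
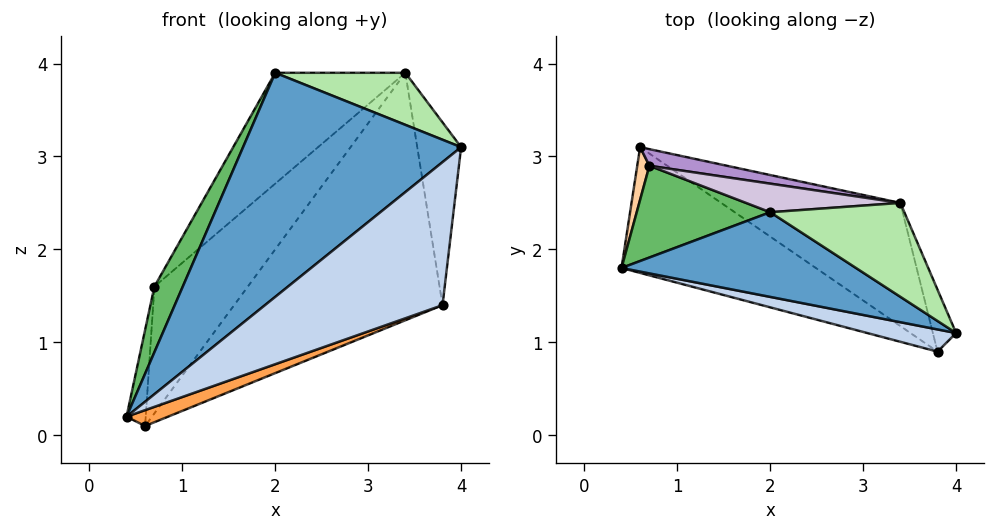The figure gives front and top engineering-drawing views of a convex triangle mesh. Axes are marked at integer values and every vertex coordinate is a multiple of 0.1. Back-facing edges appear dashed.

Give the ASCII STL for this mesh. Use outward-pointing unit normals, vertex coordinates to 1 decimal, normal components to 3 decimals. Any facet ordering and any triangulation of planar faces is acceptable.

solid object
 facet normal -0.423 -0.848 0.320
  outer loop
   vertex 2.0 2.4 3.9
   vertex 0.4 1.8 0.2
   vertex 4.0 1.1 3.1
  endloop
 endfacet
 facet normal -0.301 -0.942 0.146
  outer loop
   vertex 3.8 0.9 1.4
   vertex 4.0 1.1 3.1
   vertex 0.4 1.8 0.2
  endloop
 endfacet
 facet normal 0.302 -0.119 -0.946
  outer loop
   vertex 3.8 0.9 1.4
   vertex 0.4 1.8 0.2
   vertex 0.6 3.1 0.1
  endloop
 endfacet
 facet normal -0.984 0.158 0.087
  outer loop
   vertex 0.7 2.9 1.6
   vertex 0.6 3.1 0.1
   vertex 0.4 1.8 0.2
  endloop
 endfacet
 facet normal -0.857 -0.300 0.419
  outer loop
   vertex 0.7 2.9 1.6
   vertex 0.4 1.8 0.2
   vertex 2.0 2.4 3.9
  endloop
 endfacet
 facet normal 0.035 -0.485 0.874
  outer loop
   vertex 3.4 2.5 3.9
   vertex 2.0 2.4 3.9
   vertex 4.0 1.1 3.1
  endloop
 endfacet
 facet normal 0.872 0.464 -0.157
  outer loop
   vertex 3.4 2.5 3.9
   vertex 4.0 1.1 3.1
   vertex 3.8 0.9 1.4
  endloop
 endfacet
 facet normal 0.623 0.700 -0.348
  outer loop
   vertex 3.4 2.5 3.9
   vertex 3.8 0.9 1.4
   vertex 0.6 3.1 0.1
  endloop
 endfacet
 facet normal 0.036 0.991 0.130
  outer loop
   vertex 3.4 2.5 3.9
   vertex 0.6 3.1 0.1
   vertex 0.7 2.9 1.6
  endloop
 endfacet
 facet normal -0.069 0.966 0.249
  outer loop
   vertex 3.4 2.5 3.9
   vertex 0.7 2.9 1.6
   vertex 2.0 2.4 3.9
  endloop
 endfacet
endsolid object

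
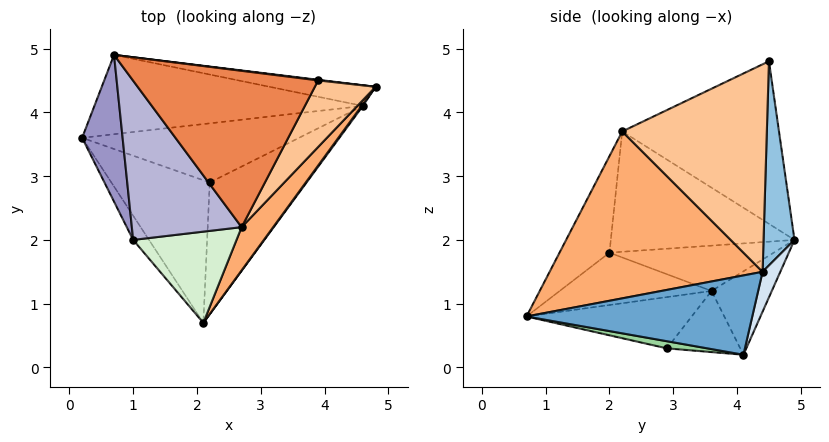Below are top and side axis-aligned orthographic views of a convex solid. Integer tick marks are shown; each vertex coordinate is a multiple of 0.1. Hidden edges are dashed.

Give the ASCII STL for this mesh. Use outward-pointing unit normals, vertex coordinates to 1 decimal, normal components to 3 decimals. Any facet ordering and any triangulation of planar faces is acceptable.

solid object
 facet normal 0.807 -0.591 0.012
  outer loop
   vertex 4.6 4.1 0.2
   vertex 4.8 4.4 1.5
   vertex 2.1 0.7 0.8
  endloop
 endfacet
 facet normal 0.121 0.993 0.003
  outer loop
   vertex 0.7 4.9 2.0
   vertex 3.9 4.5 4.8
   vertex 4.8 4.4 1.5
  endloop
 endfacet
 facet normal -0.243 0.574 -0.782
  outer loop
   vertex 0.7 4.9 2.0
   vertex 4.6 4.1 0.2
   vertex 0.2 3.6 1.2
  endloop
 endfacet
 facet normal 0.089 0.967 -0.237
  outer loop
   vertex 0.7 4.9 2.0
   vertex 4.8 4.4 1.5
   vertex 4.6 4.1 0.2
  endloop
 endfacet
 facet normal -0.660 -0.015 0.752
  outer loop
   vertex 2.7 2.2 3.7
   vertex 3.9 4.5 4.8
   vertex 0.7 4.9 2.0
  endloop
 endfacet
 facet normal 0.785 -0.601 0.148
  outer loop
   vertex 2.7 2.2 3.7
   vertex 2.1 0.7 0.8
   vertex 4.8 4.4 1.5
  endloop
 endfacet
 facet normal 0.810 -0.536 0.237
  outer loop
   vertex 2.7 2.2 3.7
   vertex 4.8 4.4 1.5
   vertex 3.9 4.5 4.8
  endloop
 endfacet
 facet normal -0.455 -0.178 -0.873
  outer loop
   vertex 2.2 2.9 0.3
   vertex 2.1 0.7 0.8
   vertex 0.2 3.6 1.2
  endloop
 endfacet
 facet normal -0.246 0.420 -0.874
  outer loop
   vertex 2.2 2.9 0.3
   vertex 0.2 3.6 1.2
   vertex 4.6 4.1 0.2
  endloop
 endfacet
 facet normal 0.072 -0.224 -0.972
  outer loop
   vertex 2.2 2.9 0.3
   vertex 4.6 4.1 0.2
   vertex 2.1 0.7 0.8
  endloop
 endfacet
 facet normal -0.825 -0.506 -0.250
  outer loop
   vertex 1.0 2.0 1.8
   vertex 0.2 3.6 1.2
   vertex 2.1 0.7 0.8
  endloop
 endfacet
 facet normal -0.450 -0.752 0.482
  outer loop
   vertex 1.0 2.0 1.8
   vertex 2.1 0.7 0.8
   vertex 2.7 2.2 3.7
  endloop
 endfacet
 facet normal -0.740 -0.122 0.661
  outer loop
   vertex 1.0 2.0 1.8
   vertex 0.7 4.9 2.0
   vertex 0.2 3.6 1.2
  endloop
 endfacet
 facet normal -0.733 -0.122 0.669
  outer loop
   vertex 1.0 2.0 1.8
   vertex 2.7 2.2 3.7
   vertex 0.7 4.9 2.0
  endloop
 endfacet
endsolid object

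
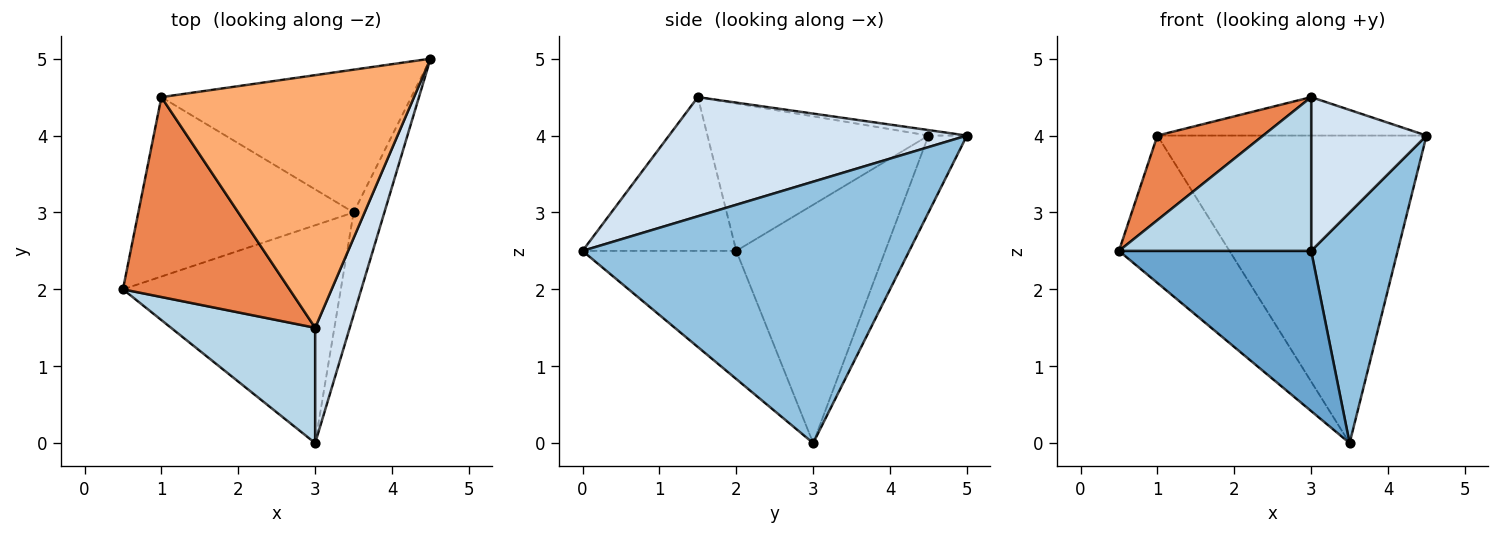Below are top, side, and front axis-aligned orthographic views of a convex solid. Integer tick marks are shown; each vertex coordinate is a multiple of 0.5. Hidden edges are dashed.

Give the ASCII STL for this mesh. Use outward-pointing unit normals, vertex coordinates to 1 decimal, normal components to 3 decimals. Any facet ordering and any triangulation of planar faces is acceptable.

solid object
 facet normal -0.428 -0.535 -0.728
  outer loop
   vertex 3.5 3.0 0.0
   vertex 3.0 0.0 2.5
   vertex 0.5 2.0 2.5
  endloop
 endfacet
 facet normal 0.961 -0.254 -0.113
  outer loop
   vertex 3.5 3.0 0.0
   vertex 4.5 5.0 4.0
   vertex 3.0 0.0 2.5
  endloop
 endfacet
 facet normal -0.539 -0.674 0.505
  outer loop
   vertex 3.0 1.5 4.5
   vertex 0.5 2.0 2.5
   vertex 3.0 0.0 2.5
  endloop
 endfacet
 facet normal 0.900 -0.348 0.261
  outer loop
   vertex 3.0 1.5 4.5
   vertex 3.0 0.0 2.5
   vertex 4.5 5.0 4.0
  endloop
 endfacet
 facet normal -0.632 -0.302 0.714
  outer loop
   vertex 1.0 4.5 4.0
   vertex 0.5 2.0 2.5
   vertex 3.0 1.5 4.5
  endloop
 endfacet
 facet normal -0.021 0.150 0.988
  outer loop
   vertex 1.0 4.5 4.0
   vertex 3.0 1.5 4.5
   vertex 4.5 5.0 4.0
  endloop
 endfacet
 facet normal -0.650 0.482 -0.587
  outer loop
   vertex 1.0 4.5 4.0
   vertex 3.5 3.0 0.0
   vertex 0.5 2.0 2.5
  endloop
 endfacet
 facet normal -0.128 0.899 -0.418
  outer loop
   vertex 1.0 4.5 4.0
   vertex 4.5 5.0 4.0
   vertex 3.5 3.0 0.0
  endloop
 endfacet
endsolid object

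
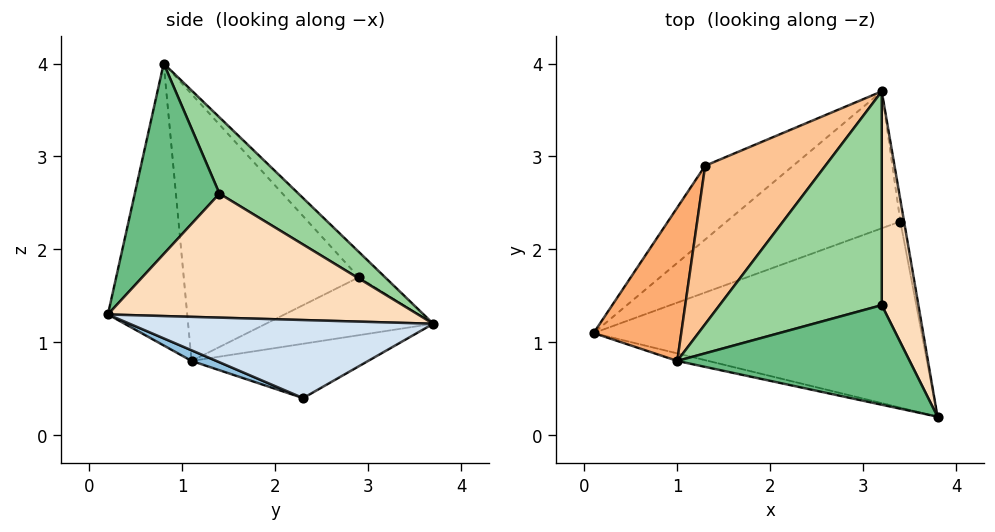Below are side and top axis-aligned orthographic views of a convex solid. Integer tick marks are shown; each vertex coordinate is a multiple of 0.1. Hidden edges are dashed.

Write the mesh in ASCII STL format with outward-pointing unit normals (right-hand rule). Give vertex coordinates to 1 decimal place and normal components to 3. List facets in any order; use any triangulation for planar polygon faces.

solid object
 facet normal -0.233 -0.972 -0.026
  outer loop
   vertex 1.0 0.8 4.0
   vertex 0.1 1.1 0.8
   vertex 3.8 0.2 1.3
  endloop
 endfacet
 facet normal 0.030 -0.389 -0.921
  outer loop
   vertex 3.4 2.3 0.4
   vertex 3.8 0.2 1.3
   vertex 0.1 1.1 0.8
  endloop
 endfacet
 facet normal -0.267 0.449 -0.853
  outer loop
   vertex 3.4 2.3 0.4
   vertex 0.1 1.1 0.8
   vertex 3.2 3.7 1.2
  endloop
 endfacet
 facet normal 0.985 0.167 -0.047
  outer loop
   vertex 3.4 2.3 0.4
   vertex 3.2 3.7 1.2
   vertex 3.8 0.2 1.3
  endloop
 endfacet
 facet normal -0.433 0.617 -0.657
  outer loop
   vertex 1.3 2.9 1.7
   vertex 3.2 3.7 1.2
   vertex 0.1 1.1 0.8
  endloop
 endfacet
 facet normal -0.857 0.431 0.282
  outer loop
   vertex 1.3 2.9 1.7
   vertex 0.1 1.1 0.8
   vertex 1.0 0.8 4.0
  endloop
 endfacet
 facet normal -0.139 0.740 0.658
  outer loop
   vertex 1.3 2.9 1.7
   vertex 1.0 0.8 4.0
   vertex 3.2 3.7 1.2
  endloop
 endfacet
 facet normal 0.945 0.170 0.279
  outer loop
   vertex 3.2 1.4 2.6
   vertex 3.8 0.2 1.3
   vertex 3.2 3.7 1.2
  endloop
 endfacet
 facet normal 0.562 -0.462 0.686
  outer loop
   vertex 3.2 1.4 2.6
   vertex 1.0 0.8 4.0
   vertex 3.8 0.2 1.3
  endloop
 endfacet
 facet normal 0.373 0.482 0.793
  outer loop
   vertex 3.2 1.4 2.6
   vertex 3.2 3.7 1.2
   vertex 1.0 0.8 4.0
  endloop
 endfacet
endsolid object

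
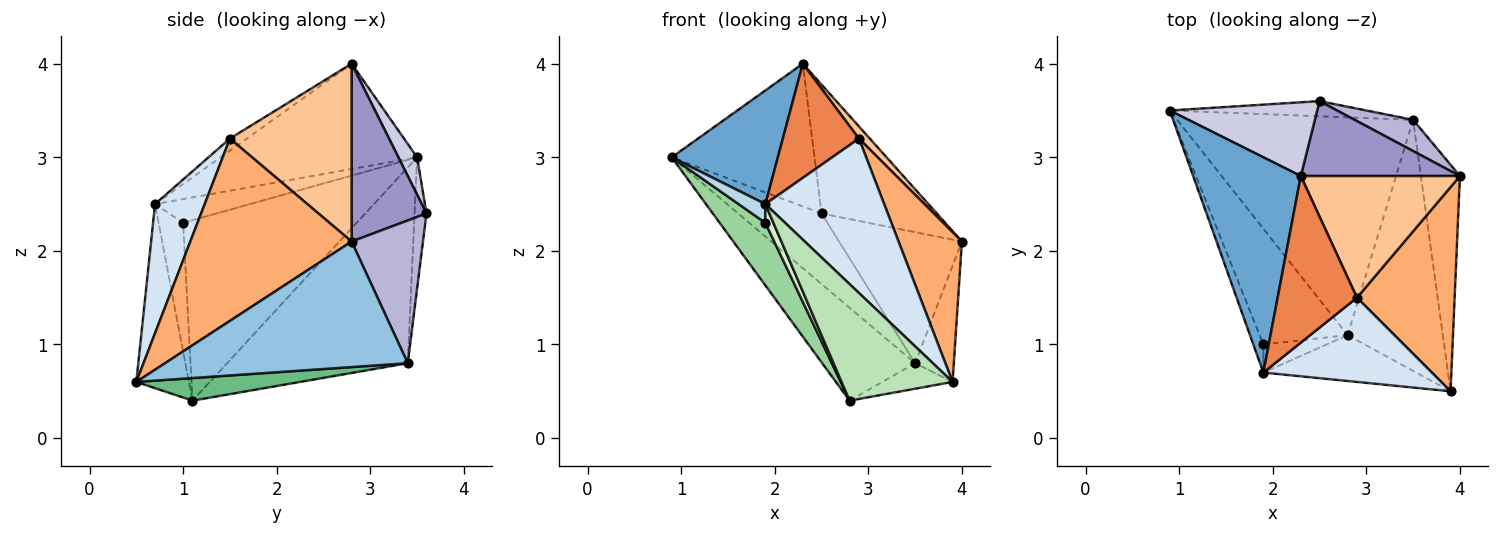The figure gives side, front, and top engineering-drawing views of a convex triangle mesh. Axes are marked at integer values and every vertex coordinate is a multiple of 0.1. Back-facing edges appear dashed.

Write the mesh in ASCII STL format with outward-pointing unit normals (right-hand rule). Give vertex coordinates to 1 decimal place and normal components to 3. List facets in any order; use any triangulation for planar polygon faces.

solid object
 facet normal -0.654 -0.353 0.669
  outer loop
   vertex 1.9 0.7 2.5
   vertex 2.3 2.8 4.0
   vertex 0.9 3.5 3.0
  endloop
 endfacet
 facet normal 0.944 0.150 -0.294
  outer loop
   vertex 3.5 3.4 0.8
   vertex 4.0 2.8 2.1
   vertex 3.9 0.5 0.6
  endloop
 endfacet
 facet normal -0.892 -0.251 -0.377
  outer loop
   vertex 1.9 1.0 2.3
   vertex 1.9 0.7 2.5
   vertex 0.9 3.5 3.0
  endloop
 endfacet
 facet normal 0.345 -0.824 0.450
  outer loop
   vertex 2.9 1.5 3.2
   vertex 1.9 0.7 2.5
   vertex 3.9 0.5 0.6
  endloop
 endfacet
 facet normal -0.124 -0.561 0.818
  outer loop
   vertex 2.9 1.5 3.2
   vertex 2.3 2.8 4.0
   vertex 1.9 0.7 2.5
  endloop
 endfacet
 facet normal 0.833 -0.327 0.446
  outer loop
   vertex 2.9 1.5 3.2
   vertex 3.9 0.5 0.6
   vertex 4.0 2.8 2.1
  endloop
 endfacet
 facet normal 0.744 -0.066 0.665
  outer loop
   vertex 2.9 1.5 3.2
   vertex 4.0 2.8 2.1
   vertex 2.3 2.8 4.0
  endloop
 endfacet
 facet normal -0.607 0.312 -0.731
  outer loop
   vertex 2.8 1.1 0.4
   vertex 0.9 3.5 3.0
   vertex 3.5 3.4 0.8
  endloop
 endfacet
 facet normal 0.230 0.098 -0.968
  outer loop
   vertex 2.8 1.1 0.4
   vertex 3.5 3.4 0.8
   vertex 3.9 0.5 0.6
  endloop
 endfacet
 facet normal -0.875 -0.230 -0.426
  outer loop
   vertex 2.8 1.1 0.4
   vertex 1.9 1.0 2.3
   vertex 0.9 3.5 3.0
  endloop
 endfacet
 facet normal -0.403 -0.851 -0.335
  outer loop
   vertex 2.8 1.1 0.4
   vertex 3.9 0.5 0.6
   vertex 1.9 0.7 2.5
  endloop
 endfacet
 facet normal -0.861 -0.282 -0.423
  outer loop
   vertex 2.8 1.1 0.4
   vertex 1.9 0.7 2.5
   vertex 1.9 1.0 2.3
  endloop
 endfacet
 facet normal 0.490 0.754 0.438
  outer loop
   vertex 2.5 3.6 2.4
   vertex 2.3 2.8 4.0
   vertex 4.0 2.8 2.1
  endloop
 endfacet
 facet normal 0.492 0.847 0.202
  outer loop
   vertex 2.5 3.6 2.4
   vertex 4.0 2.8 2.1
   vertex 3.5 3.4 0.8
  endloop
 endfacet
 facet normal 0.116 0.883 0.456
  outer loop
   vertex 2.5 3.6 2.4
   vertex 0.9 3.5 3.0
   vertex 2.3 2.8 4.0
  endloop
 endfacet
 facet normal -0.138 0.968 -0.208
  outer loop
   vertex 2.5 3.6 2.4
   vertex 3.5 3.4 0.8
   vertex 0.9 3.5 3.0
  endloop
 endfacet
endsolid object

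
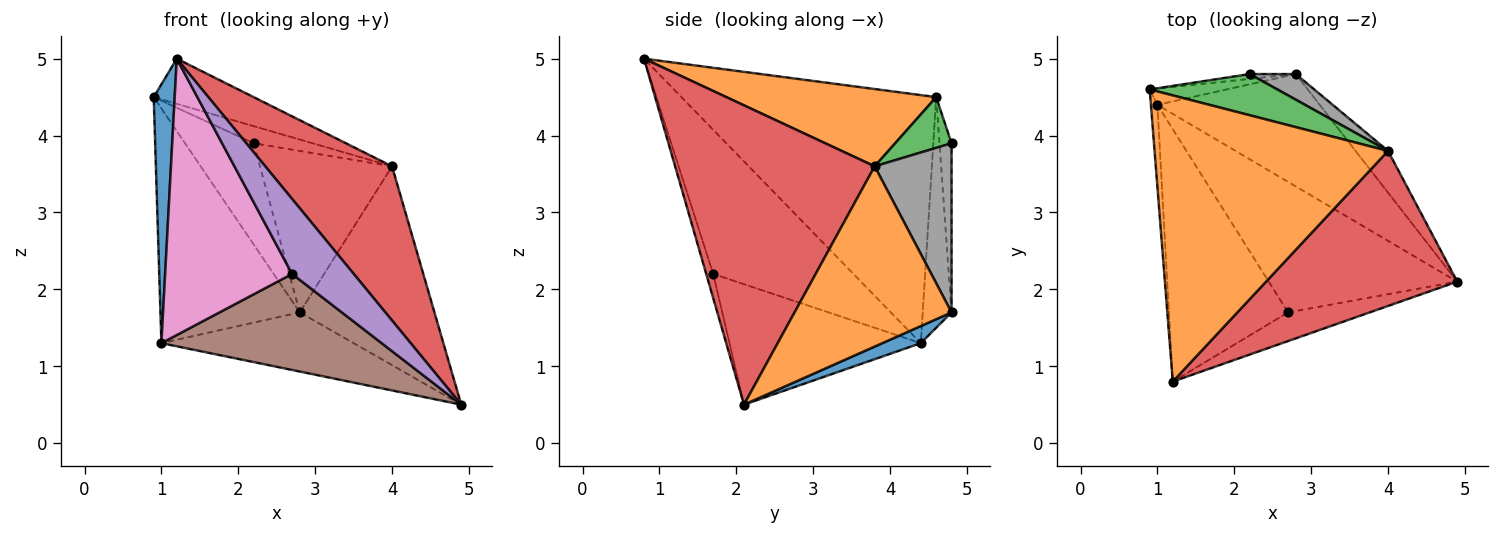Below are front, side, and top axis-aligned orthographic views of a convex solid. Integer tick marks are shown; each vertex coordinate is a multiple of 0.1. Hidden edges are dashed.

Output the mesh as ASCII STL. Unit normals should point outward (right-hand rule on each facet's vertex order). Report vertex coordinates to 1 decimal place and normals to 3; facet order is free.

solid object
 facet normal -0.996 -0.082 -0.026
  outer loop
   vertex 1.0 4.4 1.3
   vertex 1.2 0.8 5.0
   vertex 0.9 4.6 4.5
  endloop
 endfacet
 facet normal 0.311 0.148 0.939
  outer loop
   vertex 4.0 3.8 3.6
   vertex 0.9 4.6 4.5
   vertex 1.2 0.8 5.0
  endloop
 endfacet
 facet normal 0.345 0.360 0.867
  outer loop
   vertex 4.0 3.8 3.6
   vertex 2.2 4.8 3.9
   vertex 0.9 4.6 4.5
  endloop
 endfacet
 facet normal 0.743 -0.472 0.475
  outer loop
   vertex 4.0 3.8 3.6
   vertex 1.2 0.8 5.0
   vertex 4.9 2.1 0.5
  endloop
 endfacet
 facet normal -0.105 -0.929 -0.355
  outer loop
   vertex 2.7 1.7 2.2
   vertex 4.9 2.1 0.5
   vertex 1.2 0.8 5.0
  endloop
 endfacet
 facet normal -0.458 -0.527 -0.716
  outer loop
   vertex 2.7 1.7 2.2
   vertex 1.0 4.4 1.3
   vertex 4.9 2.1 0.5
  endloop
 endfacet
 facet normal -0.632 -0.572 -0.523
  outer loop
   vertex 2.7 1.7 2.2
   vertex 1.2 0.8 5.0
   vertex 1.0 4.4 1.3
  endloop
 endfacet
 facet normal 0.498 0.856 0.136
  outer loop
   vertex 2.8 4.8 1.7
   vertex 2.2 4.8 3.9
   vertex 4.0 3.8 3.6
  endloop
 endfacet
 facet normal -0.173 0.984 -0.047
  outer loop
   vertex 2.8 4.8 1.7
   vertex 0.9 4.6 4.5
   vertex 2.2 4.8 3.9
  endloop
 endfacet
 facet normal -0.202 0.977 -0.067
  outer loop
   vertex 2.8 4.8 1.7
   vertex 1.0 4.4 1.3
   vertex 0.9 4.6 4.5
  endloop
 endfacet
 facet normal 0.093 0.464 -0.881
  outer loop
   vertex 2.8 4.8 1.7
   vertex 4.9 2.1 0.5
   vertex 1.0 4.4 1.3
  endloop
 endfacet
 facet normal 0.752 0.645 -0.135
  outer loop
   vertex 2.8 4.8 1.7
   vertex 4.0 3.8 3.6
   vertex 4.9 2.1 0.5
  endloop
 endfacet
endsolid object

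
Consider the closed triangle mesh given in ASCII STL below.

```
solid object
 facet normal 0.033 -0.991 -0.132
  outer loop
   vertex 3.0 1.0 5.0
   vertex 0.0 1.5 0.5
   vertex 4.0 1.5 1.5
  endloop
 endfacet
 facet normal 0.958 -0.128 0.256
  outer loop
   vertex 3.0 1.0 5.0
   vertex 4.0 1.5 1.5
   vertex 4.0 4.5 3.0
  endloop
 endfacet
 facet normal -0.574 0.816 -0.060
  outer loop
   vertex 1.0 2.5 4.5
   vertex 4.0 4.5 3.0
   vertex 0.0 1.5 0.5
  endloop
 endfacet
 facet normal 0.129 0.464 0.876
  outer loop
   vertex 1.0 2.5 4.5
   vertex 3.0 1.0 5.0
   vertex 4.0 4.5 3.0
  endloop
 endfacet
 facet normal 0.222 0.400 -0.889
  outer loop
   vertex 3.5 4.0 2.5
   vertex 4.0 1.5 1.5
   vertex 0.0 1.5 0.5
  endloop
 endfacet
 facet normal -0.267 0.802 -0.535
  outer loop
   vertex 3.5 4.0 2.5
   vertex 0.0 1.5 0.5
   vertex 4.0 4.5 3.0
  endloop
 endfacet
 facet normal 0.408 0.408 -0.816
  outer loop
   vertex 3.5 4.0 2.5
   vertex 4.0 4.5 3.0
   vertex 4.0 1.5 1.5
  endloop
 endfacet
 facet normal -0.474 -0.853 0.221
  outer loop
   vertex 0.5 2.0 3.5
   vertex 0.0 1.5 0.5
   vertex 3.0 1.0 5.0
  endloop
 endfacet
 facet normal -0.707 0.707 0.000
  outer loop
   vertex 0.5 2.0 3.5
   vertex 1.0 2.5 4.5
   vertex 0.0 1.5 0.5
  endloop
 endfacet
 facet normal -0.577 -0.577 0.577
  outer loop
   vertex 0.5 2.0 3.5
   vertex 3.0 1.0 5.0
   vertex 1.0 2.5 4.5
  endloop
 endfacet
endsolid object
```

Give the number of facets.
10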